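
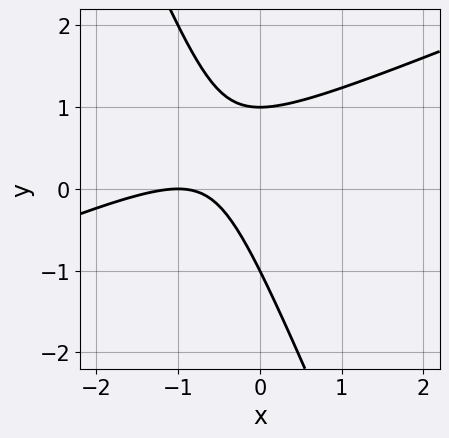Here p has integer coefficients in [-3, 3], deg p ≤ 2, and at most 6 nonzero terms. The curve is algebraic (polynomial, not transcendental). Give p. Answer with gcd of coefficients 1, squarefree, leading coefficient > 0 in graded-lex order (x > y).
x^2 - 2*x*y - y^2 + 2*x + 1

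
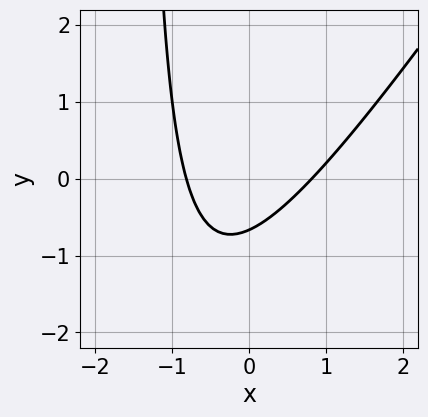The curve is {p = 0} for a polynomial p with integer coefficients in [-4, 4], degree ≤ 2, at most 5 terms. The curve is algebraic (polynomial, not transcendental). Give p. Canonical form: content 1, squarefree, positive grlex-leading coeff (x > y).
3*x^2 - 2*x*y - 3*y - 2

1. deg p = 2. No degree-1 curve has this shape.
2. The integer polynomial consistent with all of this is the stated p.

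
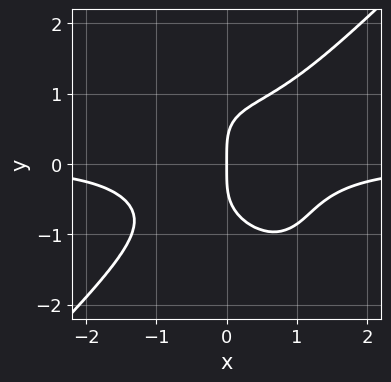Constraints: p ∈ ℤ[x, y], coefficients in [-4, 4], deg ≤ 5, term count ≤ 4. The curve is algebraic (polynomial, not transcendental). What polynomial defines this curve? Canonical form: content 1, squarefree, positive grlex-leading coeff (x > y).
1. The degree is 4 — no degree-3 curve has this shape.
2. Checking where it meets the axes: one y-axis crossing is at y = 0; it meets the x-axis at x = 0 (among the integer gridlines).
3. Solving for integer coefficients yields p as stated.

3*x^3*y - x*y^3 - 2*y^4 + 3*x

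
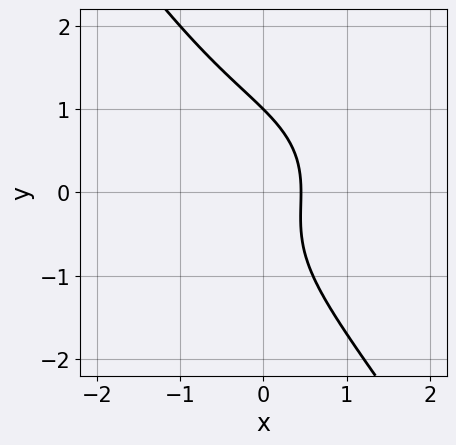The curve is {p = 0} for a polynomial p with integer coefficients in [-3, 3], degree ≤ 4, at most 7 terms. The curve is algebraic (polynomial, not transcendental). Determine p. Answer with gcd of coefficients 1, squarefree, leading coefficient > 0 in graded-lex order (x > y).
1. Degree: no degree-2 curve has this shape, so deg p = 3.
2. From the visible intercepts: one y-axis crossing is at y = 1.
3. Solving for integer coefficients yields p as stated.

x^3 + x*y^2 + y^3 + 2*x - 1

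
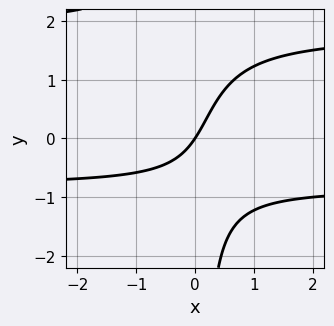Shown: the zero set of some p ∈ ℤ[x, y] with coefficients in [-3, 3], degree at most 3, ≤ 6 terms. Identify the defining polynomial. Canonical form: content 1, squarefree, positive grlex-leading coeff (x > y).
The degree is 3 — the shape is more complex than any degree-2 curve.
Observable constraints: one x-axis crossing is at x = 0; it crosses the y-axis at the gridline y = 0.
Together with the visible shape, these determine p as stated.

2*x*y^2 - 2*x*y - 3*x + 2*y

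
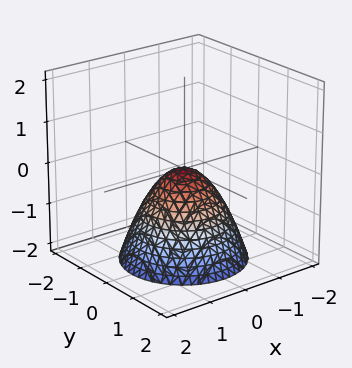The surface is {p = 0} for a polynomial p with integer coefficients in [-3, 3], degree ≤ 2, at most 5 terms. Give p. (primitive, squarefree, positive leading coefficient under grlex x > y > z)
(a) deg p = 2. A single bowl opening along one axis; a quadric.
(b) By symmetry, the surface is invariant under rotation about z: p = q(x² + y², z).
(c) Against the integer gridlines: one y-axis crossing is at y = 0; one z-axis crossing is at z = 0; a circular section at z = -1 has radius exactly 1; it crosses the x-axis at the gridline x = 0.
(d) Fitting integer coefficients to these (and the overall shape) gives p.

x^2 + y^2 + z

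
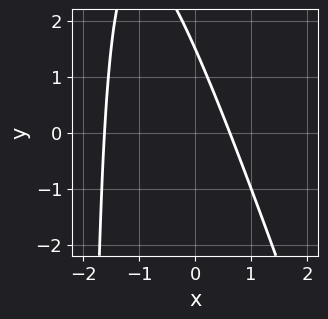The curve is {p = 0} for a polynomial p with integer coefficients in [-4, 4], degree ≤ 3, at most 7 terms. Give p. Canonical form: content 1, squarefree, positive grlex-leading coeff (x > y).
3*x^2 + x*y + 3*x + 2*y - 3

deg p = 2. No degree-1 curve has this shape.
The integer polynomial consistent with all of this is the stated p.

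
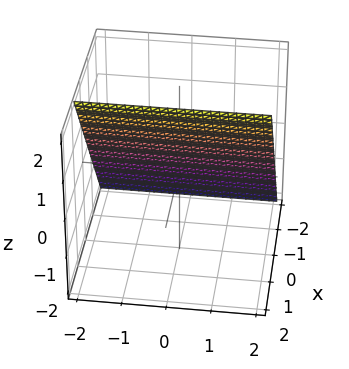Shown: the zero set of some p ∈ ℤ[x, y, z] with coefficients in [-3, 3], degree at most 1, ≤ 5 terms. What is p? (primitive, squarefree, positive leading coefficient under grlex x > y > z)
3*x - 2*z + 2

(a) The degree is 1 — the surface is flat (a plane).
(b) Checking where it meets the axes: it crosses the z-axis at the gridline z = 1; the surface avoids every integer y-axis point in the box.
(c) The integer polynomial consistent with all of this is the stated p.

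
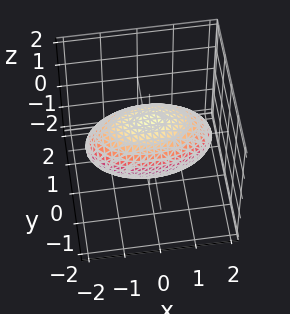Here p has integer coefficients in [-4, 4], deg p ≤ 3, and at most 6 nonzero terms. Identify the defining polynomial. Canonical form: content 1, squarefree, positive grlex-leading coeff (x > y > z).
Degree: bounded and convex; a quadric, so deg p = 2.
Symmetries: it's symmetric under y → −y, forcing even powers of y; it's symmetric under z → −z, forcing even powers of z; the x ↦ −x reflection is a symmetry, so x appears only in even powers.
From the visible intercepts: among the integer gridlines, it crosses the y-axis at y ∈ {-1, 1}; the z-axis gridline crossings are at z ∈ {-1, 1}.
Solving for integer coefficients yields p as stated.

x^2 + 3*y^2 + 3*z^2 - 3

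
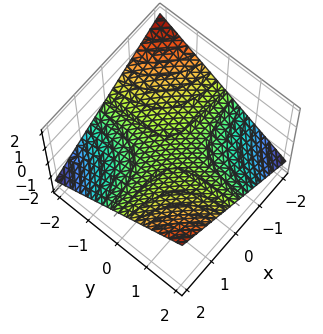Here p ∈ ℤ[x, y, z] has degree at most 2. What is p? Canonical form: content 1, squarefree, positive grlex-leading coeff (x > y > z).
(a) The degree is 2 — a hyperbolic paraboloid; a quadric.
(b) Checking where it meets the axes: it crosses the z-axis at the gridline z = 0; the visible x-axis segment lies entirely on the surface; every point of the y-axis in the box is on the surface.
(c) Putting this together gives p.

x*y - 3*z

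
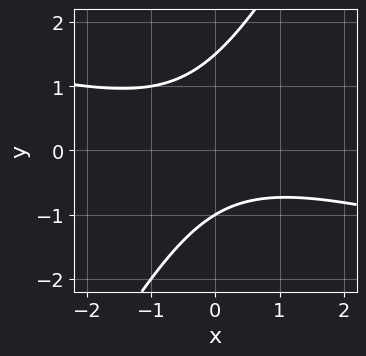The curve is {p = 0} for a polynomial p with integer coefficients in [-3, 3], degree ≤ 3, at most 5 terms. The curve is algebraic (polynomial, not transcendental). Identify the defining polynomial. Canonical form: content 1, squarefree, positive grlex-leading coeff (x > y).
Degree: no degree-1 curve has this shape, so deg p = 2.
Against the integer gridlines: it meets the y-axis at y = -1 (among the integer gridlines); it misses every integer gridline on the x-axis.
Assembling these constraints gives the stated polynomial.

x^2 + 3*x*y - 2*y^2 + y + 3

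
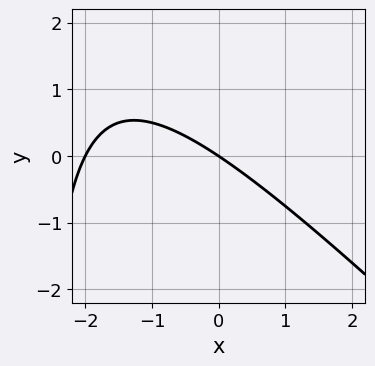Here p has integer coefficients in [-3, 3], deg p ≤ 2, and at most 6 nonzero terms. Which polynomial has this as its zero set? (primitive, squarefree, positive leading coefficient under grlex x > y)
(a) The degree is 2 — no degree-1 curve has this shape.
(b) Checking where it meets the axes: it meets the y-axis at y = 0 (among the integer gridlines); the x-axis gridline crossings are at x ∈ {-2, 0}.
(c) Matching integer coefficients to the picture gives p.

x^2 + x*y + 2*x + 3*y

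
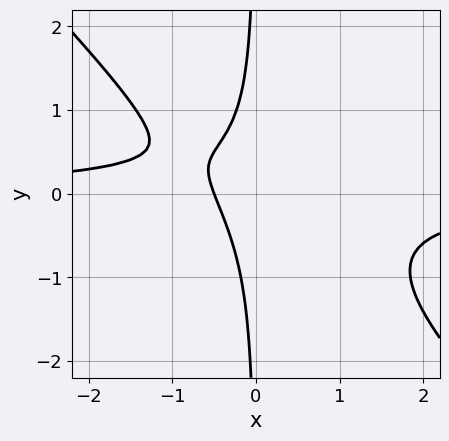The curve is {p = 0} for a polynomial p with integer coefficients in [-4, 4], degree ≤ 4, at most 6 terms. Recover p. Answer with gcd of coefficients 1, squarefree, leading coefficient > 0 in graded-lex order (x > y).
Degree: a generic line meets the curve in up to 3 points, so deg p = 3.
Against the integer gridlines: the curve avoids every integer y-axis point in the box.
The integer polynomial consistent with all of this is the stated p.

3*x^2*y + 3*x*y^2 + 2*x + 1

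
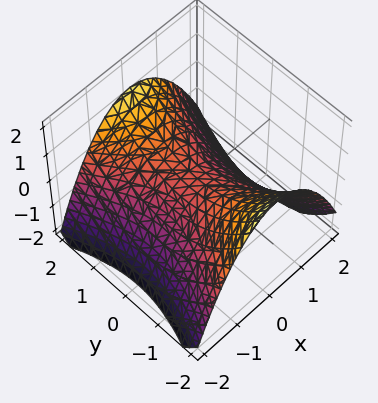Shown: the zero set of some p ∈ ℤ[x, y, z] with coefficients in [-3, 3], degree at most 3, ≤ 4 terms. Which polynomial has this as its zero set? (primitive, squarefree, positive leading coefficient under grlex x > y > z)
(a) The degree is 2 — a hyperbolic paraboloid; a quadric.
(b) Symmetries: the y ↦ −y reflection is a symmetry, so y appears only in even powers; mirror symmetry x ↦ −x ⇒ only even powers of x.
(c) Reading off the gridlines: it meets the y-axis at y = 0 (among the integer gridlines); it meets the z-axis at z = 0 (among the integer gridlines); it crosses the x-axis at the gridline x = 0.
(d) The integer polynomial consistent with all of this is the stated p.

2*x^2 - y^2 + 3*z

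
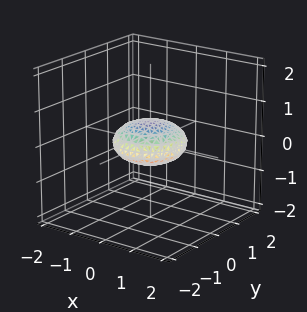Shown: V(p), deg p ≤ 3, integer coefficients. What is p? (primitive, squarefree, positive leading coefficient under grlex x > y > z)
x^2 + y^2 + 3*z^2 - 1

Degree: a closed, bounded, convex surface; a quadric, so deg p = 2.
By symmetry, the z-axis is an axis of rotation, so x and y enter only as x² + y²; the z ↦ −z reflection is a symmetry, so z appears only in even powers.
Checking where it meets the axes: among the integer gridlines, it crosses the y-axis at y ∈ {-1, 1}; a circular section at z = 0 has radius exactly 1; the x-axis gridline crossings are at x ∈ {-1, 1}.
Matching integer coefficients to the picture gives p.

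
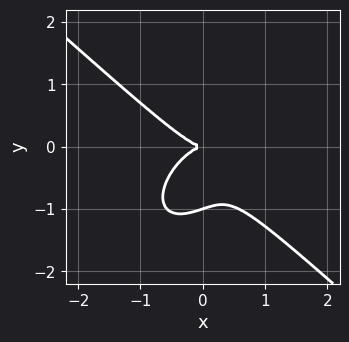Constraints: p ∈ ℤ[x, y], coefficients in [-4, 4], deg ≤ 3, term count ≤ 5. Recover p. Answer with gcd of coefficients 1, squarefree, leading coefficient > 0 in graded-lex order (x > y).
3*x^3 - x*y^2 + 3*y^3 + 3*y^2

(a) The degree is 3 — a generic line meets the curve in up to 3 points.
(b) From the axis intercepts and sections: the y-axis gridline crossings are at y ∈ {-1, 0}; one x-axis crossing is at x = 0.
(c) These observations pin down the coefficients.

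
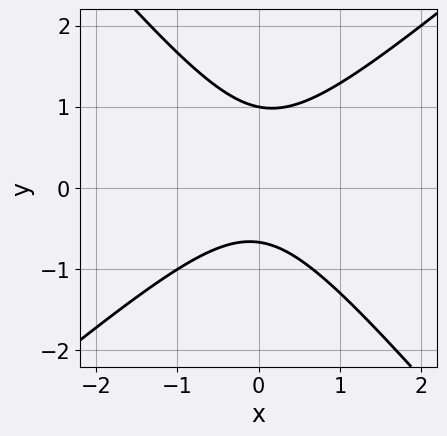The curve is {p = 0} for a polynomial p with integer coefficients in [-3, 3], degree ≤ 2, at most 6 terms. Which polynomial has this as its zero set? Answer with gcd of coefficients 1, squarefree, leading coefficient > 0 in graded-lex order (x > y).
1. deg p = 2. A generic line meets the curve in up to 2 points.
2. Observable constraints: the curve avoids every integer x-axis point in the box; it crosses the y-axis at the gridline y = 1.
3. Fitting integer coefficients to these (and the overall shape) gives p.

3*x^2 - x*y - 3*y^2 + y + 2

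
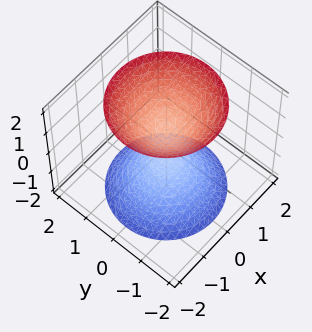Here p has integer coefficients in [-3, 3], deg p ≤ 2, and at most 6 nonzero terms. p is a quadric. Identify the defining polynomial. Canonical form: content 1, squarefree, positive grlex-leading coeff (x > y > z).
3*x^2 + 3*y^2 - 2*z^2 + 1

First, I count 2 distinct pieces. They look like related sheets of one shape, so recover p as a whole.
Next, deg p = 2. Two sheets facing apart; a quadric.
Next, symmetries: mirror symmetry z ↦ −z ⇒ only even powers of z; every cross-section ⟂ z is a circle, so x, y appear only via x² + y².
Then, reading off the gridlines: no y-intercept at any integer in the box; it misses every integer gridline on the x-axis.
Finally, the integer polynomial consistent with all of this is the stated p.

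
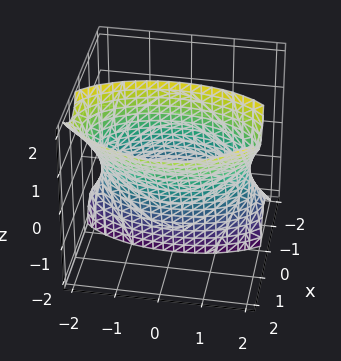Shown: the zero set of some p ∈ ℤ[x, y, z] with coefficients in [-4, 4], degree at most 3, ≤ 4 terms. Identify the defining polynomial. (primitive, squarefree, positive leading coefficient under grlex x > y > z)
3*x^2 - 3*x*z + y^2 - 3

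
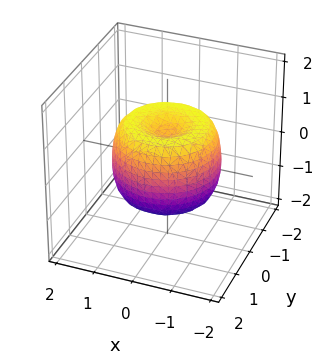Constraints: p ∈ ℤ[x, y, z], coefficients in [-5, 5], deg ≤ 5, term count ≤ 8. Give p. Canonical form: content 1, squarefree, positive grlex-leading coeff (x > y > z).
2*x^4 + 4*x^2*y^2 + 2*y^4 - 3*x^2 - 3*y^2 + 2*z^2 - 1

First, deg p = 4.
Next, symmetries: rotational symmetry about the z-axis ⇒ p depends on x, y only through x² + y².
Next, reading off the gridlines: a circular section at z = -1 has radius between 0 and 1.
Finally, solving for integer coefficients yields p as stated.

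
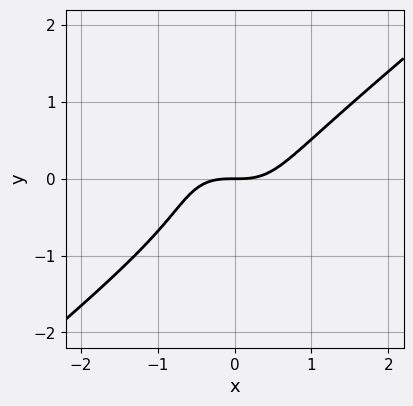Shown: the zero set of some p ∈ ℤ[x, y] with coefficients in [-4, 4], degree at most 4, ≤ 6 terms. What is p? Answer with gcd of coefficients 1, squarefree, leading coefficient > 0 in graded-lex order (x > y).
3*x^3 - 2*x*y^2 - 3*y^3 - 2*y^2 - 3*y

1. The degree is 3 — a generic line meets the curve in up to 3 points.
2. Observable constraints: it meets the x-axis at x = 0 (among the integer gridlines); it meets the y-axis at y = 0 (among the integer gridlines).
3. Together with the visible shape, these determine p as stated.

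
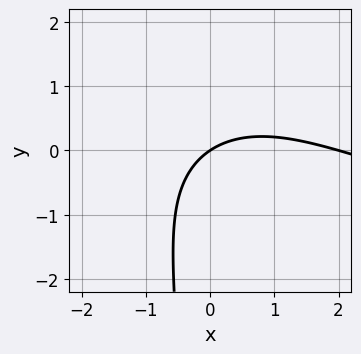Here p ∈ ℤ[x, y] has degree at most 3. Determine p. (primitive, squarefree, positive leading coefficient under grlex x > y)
x*y^2 - x^2 - 2*x*y + 2*x - 3*y

The degree is 3 — no degree-2 curve has this shape.
Against the integer gridlines: it meets the y-axis at y = 0 (among the integer gridlines); among the integer gridlines, it crosses the x-axis at x ∈ {0, 2}.
Assembling these constraints gives the stated polynomial.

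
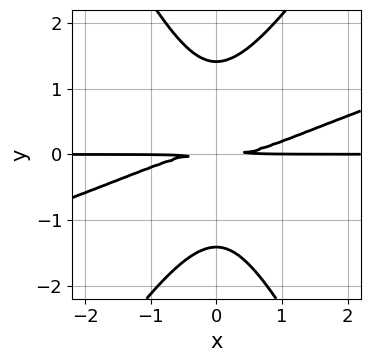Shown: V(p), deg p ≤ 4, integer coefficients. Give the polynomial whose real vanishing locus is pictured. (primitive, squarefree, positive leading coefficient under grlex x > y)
x^3*y - 3*x^2*y^2 + y^4 - 2*y^2

1. Degree: a generic line meets the curve in up to 4 points, so deg p = 4.
2. Observable constraints: every point of the x-axis in the box is on the curve.
3. These observations pin down the coefficients.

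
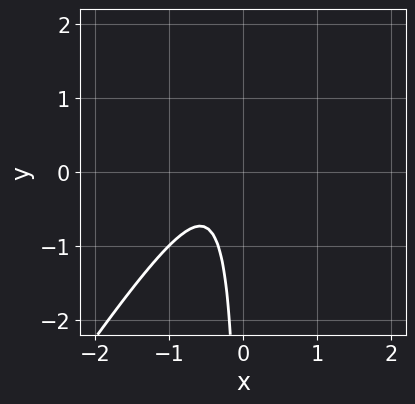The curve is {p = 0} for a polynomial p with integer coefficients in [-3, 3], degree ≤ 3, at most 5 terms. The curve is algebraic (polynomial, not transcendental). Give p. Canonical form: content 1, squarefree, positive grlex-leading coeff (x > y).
3*x^2 - 2*x*y + 2*x + 1

1. deg p = 2.
2. From the visible intercepts: the curve avoids every integer y-axis point in the box; the curve avoids every integer x-axis point in the box.
3. Putting this together gives p.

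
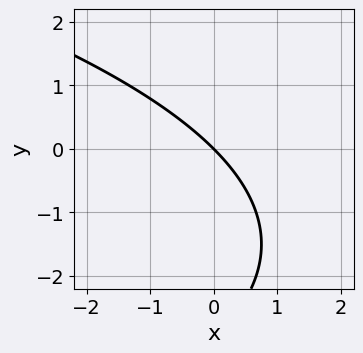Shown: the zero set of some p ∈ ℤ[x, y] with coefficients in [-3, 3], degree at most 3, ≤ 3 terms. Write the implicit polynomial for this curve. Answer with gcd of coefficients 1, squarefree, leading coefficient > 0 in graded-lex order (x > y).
The degree is 2 — the shape is more complex than any degree-1 curve.
Checking where it meets the axes: one x-axis crossing is at x = 0; one y-axis crossing is at y = 0.
Assembling these constraints gives the stated polynomial.

y^2 + 3*x + 3*y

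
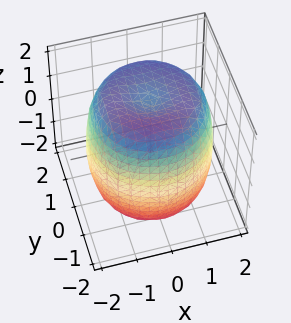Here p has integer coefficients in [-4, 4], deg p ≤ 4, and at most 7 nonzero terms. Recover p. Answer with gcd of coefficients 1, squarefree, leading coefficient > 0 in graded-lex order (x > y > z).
The degree is 4 — a generic line meets the surface in up to 4 points.
By symmetry, the z-axis is an axis of rotation, so x and y enter only as x² + y².
Observable constraints: a circular section at z = 1 has radius between 1 and 2.
Assembling these constraints gives the stated polynomial.

x^4 + 2*x^2*y^2 + y^4 - 2*x^2 - 2*y^2 + z^2 - 3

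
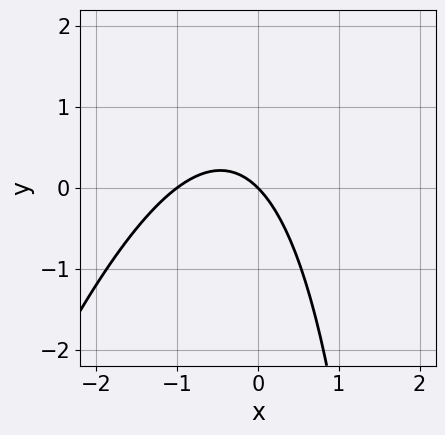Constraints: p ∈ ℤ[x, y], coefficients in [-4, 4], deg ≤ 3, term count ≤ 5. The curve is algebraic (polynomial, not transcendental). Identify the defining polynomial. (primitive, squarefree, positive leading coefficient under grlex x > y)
3*x^2 - x*y + 3*x + 3*y

First, the degree is 2 — the shape is more complex than any degree-1 curve.
Then, from the visible intercepts: it meets the y-axis at y = 0 (among the integer gridlines); the x-axis gridline crossings are at x ∈ {-1, 0}.
Finally, matching integer coefficients to the picture gives p.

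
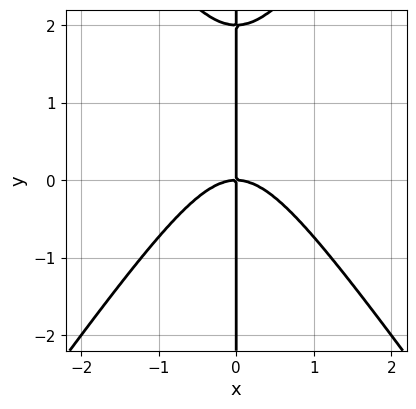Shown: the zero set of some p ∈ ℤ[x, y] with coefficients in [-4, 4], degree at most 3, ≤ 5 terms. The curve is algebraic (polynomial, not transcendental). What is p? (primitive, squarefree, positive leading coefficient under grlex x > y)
First, degree: the shape is more complex than any degree-2 curve, so deg p = 3.
Next, checking where it meets the axes: every point of the y-axis in the box is on the curve; it crosses the x-axis at the gridline x = 0.
Finally, together with the visible shape, these determine p as stated.

2*x^3 - x*y^2 + 2*x*y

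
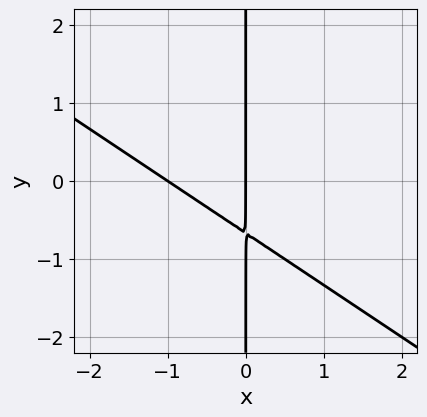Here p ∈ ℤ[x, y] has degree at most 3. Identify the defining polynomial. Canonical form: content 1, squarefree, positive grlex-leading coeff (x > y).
The degree is 2 — no degree-1 curve has this shape.
From the visible intercepts: among the integer gridlines, it crosses the x-axis at x ∈ {-1, 0}; the visible y-axis segment lies entirely on the curve.
Matching integer coefficients to the picture gives p.

2*x^2 + 3*x*y + 2*x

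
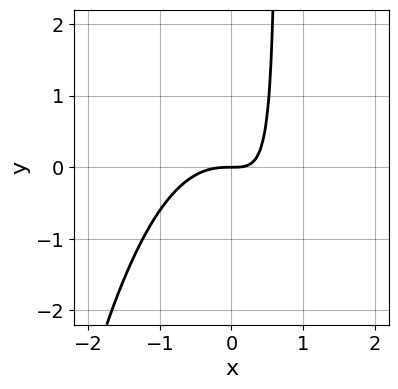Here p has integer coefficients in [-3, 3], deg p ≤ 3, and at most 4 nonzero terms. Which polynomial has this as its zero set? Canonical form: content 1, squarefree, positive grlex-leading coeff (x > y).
The degree is 3 — a generic line meets the curve in up to 3 points.
Against the integer gridlines: it meets the x-axis at x = 0 (among the integer gridlines); one y-axis crossing is at y = 0.
Fitting integer coefficients to these (and the overall shape) gives p.

3*x^3 + 3*x*y - 2*y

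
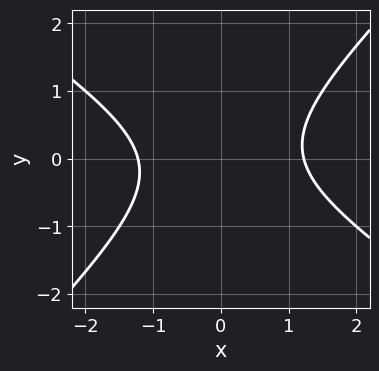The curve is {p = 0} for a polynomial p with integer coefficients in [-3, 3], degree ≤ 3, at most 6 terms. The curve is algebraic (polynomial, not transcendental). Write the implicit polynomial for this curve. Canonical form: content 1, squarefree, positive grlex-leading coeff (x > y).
The degree is 2 — the shape is more complex than any degree-1 curve.
From the visible intercepts: the curve avoids every integer y-axis point in the box.
The integer polynomial consistent with all of this is the stated p.

2*x^2 + x*y - 3*y^2 - 3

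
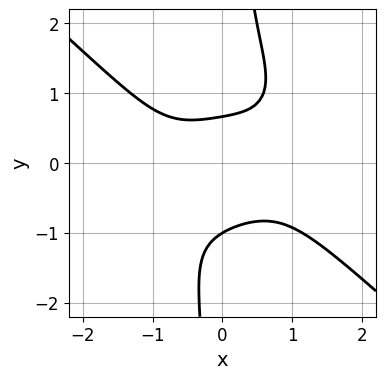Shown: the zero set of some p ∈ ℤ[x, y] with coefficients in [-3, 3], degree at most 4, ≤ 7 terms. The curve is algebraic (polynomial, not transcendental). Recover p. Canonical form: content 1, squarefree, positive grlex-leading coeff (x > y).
2*x^4 + 3*x*y^3 - 3*y^2 - y + 2

The degree is 4 — the shape is more complex than any degree-3 curve.
From the axis intercepts and sections: one y-axis crossing is at y = -1; no x-intercept at any integer in the box.
These observations pin down the coefficients.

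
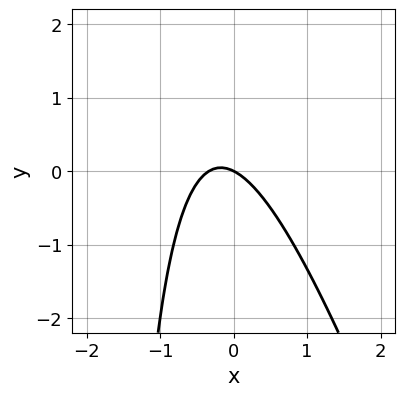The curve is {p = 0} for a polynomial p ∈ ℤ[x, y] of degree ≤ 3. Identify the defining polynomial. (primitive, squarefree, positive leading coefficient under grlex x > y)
3*x^2 + x*y + x + 2*y

The degree is 2 — the shape is more complex than any degree-1 curve.
Observable constraints: it meets the x-axis at x = 0 (among the integer gridlines); it crosses the y-axis at the gridline y = 0.
Solving for integer coefficients yields p as stated.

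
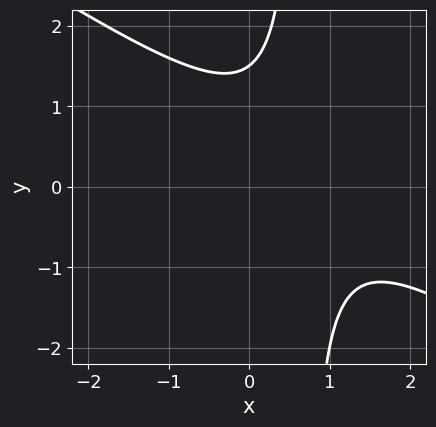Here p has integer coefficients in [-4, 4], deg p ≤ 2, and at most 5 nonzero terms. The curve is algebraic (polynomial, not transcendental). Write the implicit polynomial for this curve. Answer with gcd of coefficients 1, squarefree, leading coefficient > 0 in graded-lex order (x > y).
(a) deg p = 2.
(b) From the axis intercepts and sections: no x-intercept at any integer in the box.
(c) Assembling these constraints gives the stated polynomial.

2*x^2 + 3*x*y - 3*x - 2*y + 3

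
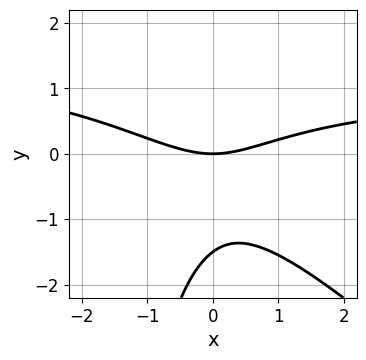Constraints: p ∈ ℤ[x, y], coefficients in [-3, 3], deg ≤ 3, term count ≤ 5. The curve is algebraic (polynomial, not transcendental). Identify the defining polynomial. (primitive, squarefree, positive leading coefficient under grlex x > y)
x^2*y + x*y^2 - x^2 + 2*y^2 + 3*y

First, deg p = 3. A generic line meets the curve in up to 3 points.
Next, reading off the gridlines: one y-axis crossing is at y = 0; it crosses the x-axis at the gridline x = 0.
Finally, these observations pin down the coefficients.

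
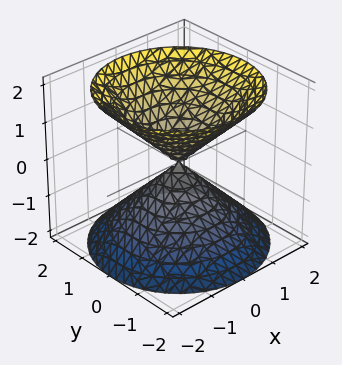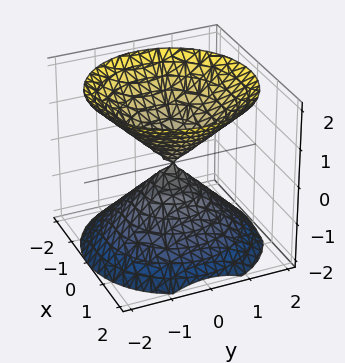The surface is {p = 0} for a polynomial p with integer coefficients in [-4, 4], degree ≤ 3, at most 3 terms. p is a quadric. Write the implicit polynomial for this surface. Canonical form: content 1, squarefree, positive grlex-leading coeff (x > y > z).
x^2 + y^2 - z^2

1. There are 2 components. Treating them together as one polynomial.
2. Degree: a double cone through the origin; a quadric, so deg p = 2.
3. Symmetries: mirror symmetry z ↦ −z ⇒ only even powers of z; rotational symmetry about the z-axis ⇒ p depends on x, y only through x² + y².
4. Against the integer gridlines: one z-axis crossing is at z = 0; one x-axis crossing is at x = 0; a circular section at z = 1 has radius exactly 1; one y-axis crossing is at y = 0.
5. Fitting integer coefficients to these (and the overall shape) gives p.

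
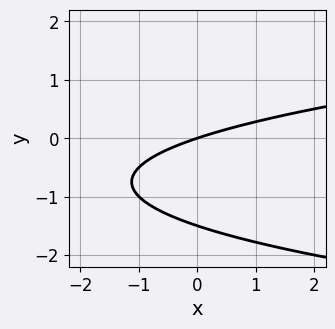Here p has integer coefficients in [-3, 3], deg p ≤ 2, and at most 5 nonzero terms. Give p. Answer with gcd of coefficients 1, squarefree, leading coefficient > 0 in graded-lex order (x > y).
2*y^2 - x + 3*y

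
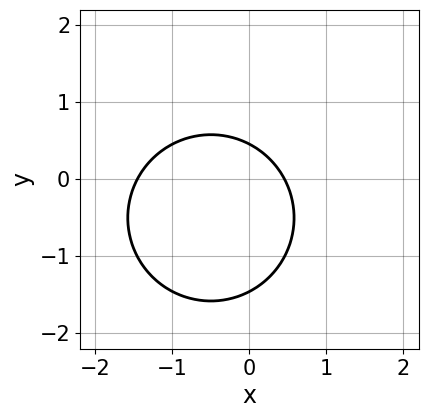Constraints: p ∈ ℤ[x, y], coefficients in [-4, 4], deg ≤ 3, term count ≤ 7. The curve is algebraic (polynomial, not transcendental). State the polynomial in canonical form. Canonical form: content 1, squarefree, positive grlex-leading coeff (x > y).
First, degree: the shape is more complex than any degree-1 curve, so deg p = 2.
Finally, matching integer coefficients to the picture gives p.

3*x^2 + 3*y^2 + 3*x + 3*y - 2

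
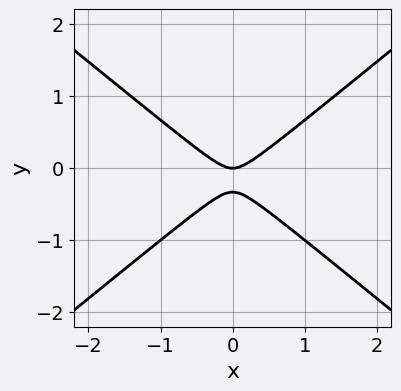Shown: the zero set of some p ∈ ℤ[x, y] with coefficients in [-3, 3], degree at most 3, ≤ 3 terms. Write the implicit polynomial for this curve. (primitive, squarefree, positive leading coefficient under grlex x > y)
2*x^2 - 3*y^2 - y

First, deg p = 2. The shape is more complex than any degree-1 curve.
Then, symmetries: the x ↦ −x reflection is a symmetry, so x appears only in even powers.
Then, against the integer gridlines: one x-axis crossing is at x = 0; it meets the y-axis at y = 0 (among the integer gridlines).
Finally, assembling these constraints gives the stated polynomial.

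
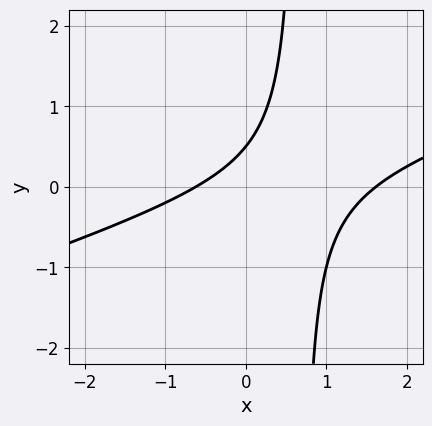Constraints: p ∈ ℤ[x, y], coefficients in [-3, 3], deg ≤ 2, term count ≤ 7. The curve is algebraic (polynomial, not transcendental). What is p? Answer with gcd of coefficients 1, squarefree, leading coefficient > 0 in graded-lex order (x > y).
x^2 - 3*x*y - x + 2*y - 1

1. deg p = 2. A generic line meets the curve in up to 2 points.
2. Solving for integer coefficients yields p as stated.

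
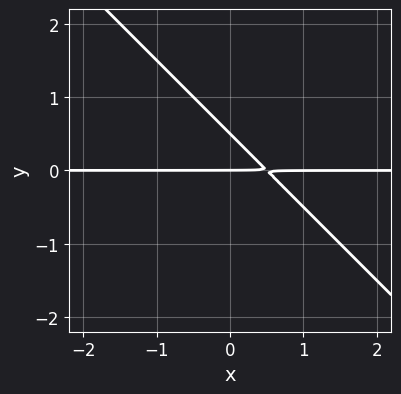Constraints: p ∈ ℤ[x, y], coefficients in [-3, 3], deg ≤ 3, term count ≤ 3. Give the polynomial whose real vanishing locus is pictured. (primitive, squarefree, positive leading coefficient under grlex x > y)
2*x*y + 2*y^2 - y

(a) The degree is 2 — no degree-1 curve has this shape.
(b) Against the integer gridlines: it meets the y-axis at y = 0 (among the integer gridlines); the visible x-axis segment lies entirely on the curve.
(c) Fitting integer coefficients to these (and the overall shape) gives p.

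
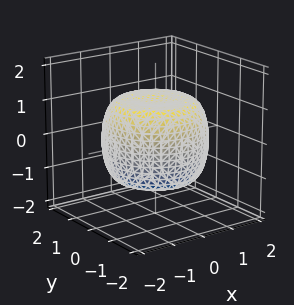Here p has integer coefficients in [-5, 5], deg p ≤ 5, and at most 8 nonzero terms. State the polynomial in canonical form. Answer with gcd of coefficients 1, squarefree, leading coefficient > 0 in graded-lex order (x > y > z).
2*x^4 + 4*x^2*y^2 + 2*y^4 - 3*x^2 - 3*y^2 + 3*z^2 - 3

Degree: the shape is more complex than any degree-3 surface, so deg p = 4.
Symmetry: every cross-section ⟂ z is a circle, so x, y appear only via x² + y².
From the visible intercepts: the z-axis gridline crossings are at z ∈ {-1, 1}; a circular section at z = -1 has radius between 1 and 2.
Putting this together gives p.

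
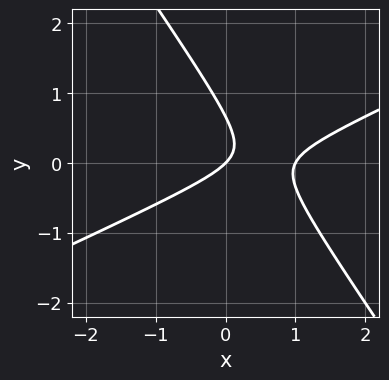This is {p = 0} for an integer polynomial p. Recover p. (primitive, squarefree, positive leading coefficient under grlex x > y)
2*x^2 - 3*x*y - 3*y^2 - 2*x + 2*y

Degree: the shape is more complex than any degree-1 curve, so deg p = 2.
From the axis intercepts and sections: it crosses the y-axis at the gridline y = 0; the x-axis gridline crossings are at x ∈ {0, 1}.
The integer polynomial consistent with all of this is the stated p.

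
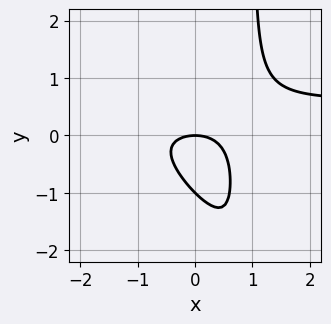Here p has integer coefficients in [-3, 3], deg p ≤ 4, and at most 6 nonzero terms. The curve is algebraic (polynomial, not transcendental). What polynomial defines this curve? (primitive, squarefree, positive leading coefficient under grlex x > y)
3*x^2*y + 3*x*y^2 - 2*x^2 - 3*y^2 - 3*y

First, degree: a generic line meets the curve in up to 3 points, so deg p = 3.
Next, observable constraints: among the integer gridlines, it crosses the y-axis at y ∈ {-1, 0}; one x-axis crossing is at x = 0.
Finally, together with the visible shape, these determine p as stated.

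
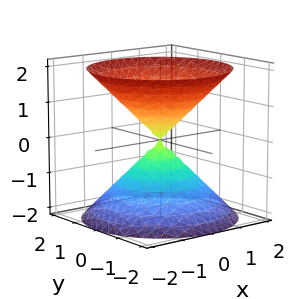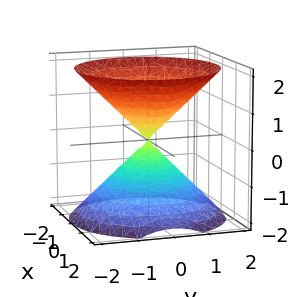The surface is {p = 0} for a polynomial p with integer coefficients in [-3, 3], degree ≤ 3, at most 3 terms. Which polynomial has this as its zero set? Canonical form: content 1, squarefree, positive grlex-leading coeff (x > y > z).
x^2 + y^2 - z^2

(a) The picture has 2 separate pieces. They look like related sheets of one shape, so recover p as a whole.
(b) deg p = 2. Two nappes meeting at a single point; a quadric.
(c) Symmetry: every cross-section ⟂ z is a circle, so x, y appear only via x² + y²; it's symmetric under z → −z, forcing even powers of z.
(d) From the visible intercepts: a circular section at z = 1 has radius exactly 1; it crosses the z-axis at the gridline z = 0.
(e) Solving for integer coefficients yields p as stated.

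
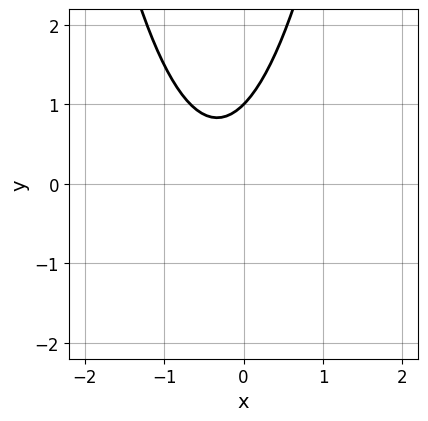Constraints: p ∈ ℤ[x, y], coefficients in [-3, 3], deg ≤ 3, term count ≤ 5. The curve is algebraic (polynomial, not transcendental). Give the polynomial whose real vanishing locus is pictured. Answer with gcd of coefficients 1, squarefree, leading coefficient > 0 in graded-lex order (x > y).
3*x^2 + 2*x - 2*y + 2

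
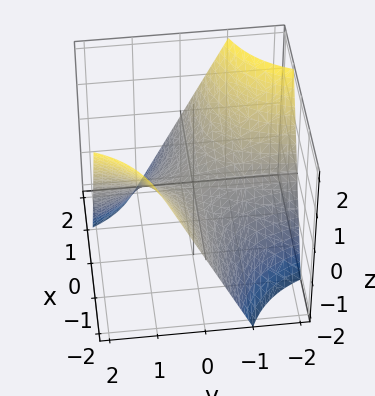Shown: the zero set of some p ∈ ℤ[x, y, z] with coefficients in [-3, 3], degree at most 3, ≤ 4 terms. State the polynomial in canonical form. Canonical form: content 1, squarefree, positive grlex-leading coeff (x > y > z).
x*y + z

deg p = 2. A hyperbolic paraboloid; a quadric.
Observable constraints: one z-axis crossing is at z = 0; every point of the x-axis in the box is on the surface; every point of the y-axis in the box is on the surface.
Matching integer coefficients to the picture gives p.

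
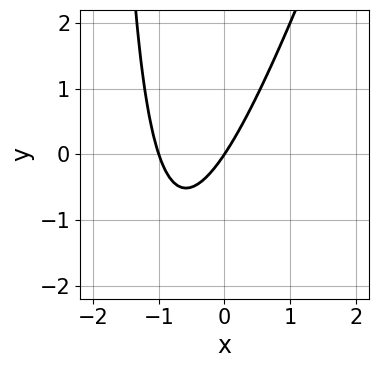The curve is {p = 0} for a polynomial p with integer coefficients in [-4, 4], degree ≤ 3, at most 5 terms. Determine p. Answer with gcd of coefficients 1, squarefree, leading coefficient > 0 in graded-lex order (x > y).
First, deg p = 2.
Then, observable constraints: one y-axis crossing is at y = 0; the x-axis gridline crossings are at x ∈ {-1, 0}.
Finally, putting this together gives p.

3*x^2 - x*y + 3*x - 2*y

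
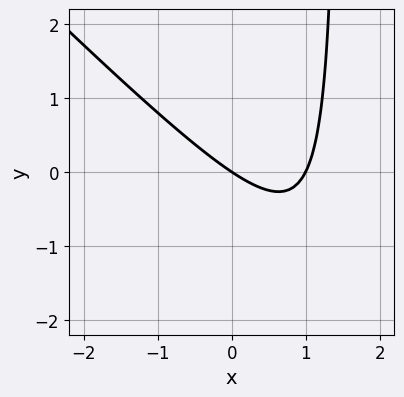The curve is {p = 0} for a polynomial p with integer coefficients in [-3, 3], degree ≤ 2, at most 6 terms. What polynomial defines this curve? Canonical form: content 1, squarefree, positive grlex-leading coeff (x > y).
The degree is 2 — no degree-1 curve has this shape.
From the visible intercepts: among the integer gridlines, it crosses the x-axis at x ∈ {0, 1}; one y-axis crossing is at y = 0.
Fitting integer coefficients to these (and the overall shape) gives p.

2*x^2 + 2*x*y - 2*x - 3*y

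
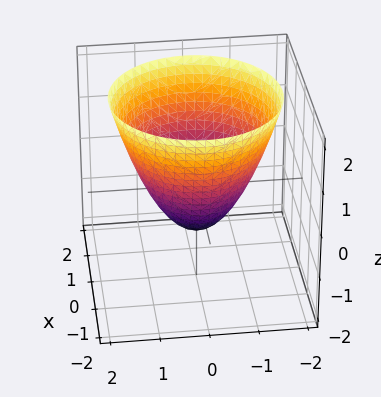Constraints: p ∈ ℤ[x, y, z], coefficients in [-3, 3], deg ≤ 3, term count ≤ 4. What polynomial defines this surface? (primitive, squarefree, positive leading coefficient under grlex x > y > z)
x^2 + y^2 - z - 1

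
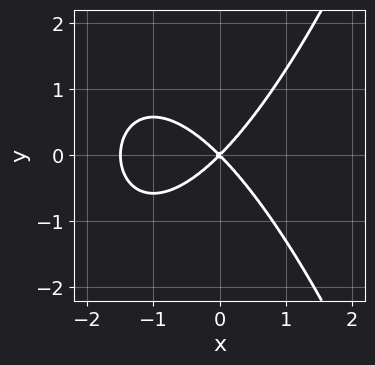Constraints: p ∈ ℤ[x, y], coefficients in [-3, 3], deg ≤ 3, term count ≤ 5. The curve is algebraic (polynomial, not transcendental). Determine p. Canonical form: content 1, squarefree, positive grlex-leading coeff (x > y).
2*x^3 + 3*x^2 - 3*y^2

First, deg p = 3. The shape is more complex than any degree-2 curve.
Next, symmetries: it's symmetric under y → −y, forcing even powers of y.
Next, observable constraints: one x-axis crossing is at x = 0; it meets the y-axis at y = 0 (among the integer gridlines).
Finally, these observations pin down the coefficients.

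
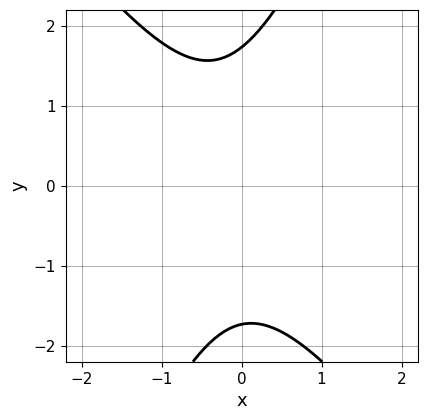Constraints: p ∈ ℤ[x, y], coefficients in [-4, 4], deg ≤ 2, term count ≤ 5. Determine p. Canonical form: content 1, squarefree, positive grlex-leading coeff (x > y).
3*x^2 + x*y - y^2 + x + 3

First, the degree is 2 — the shape is more complex than any degree-1 curve.
Next, against the integer gridlines: no x-intercept at any integer in the box.
Finally, matching integer coefficients to the picture gives p.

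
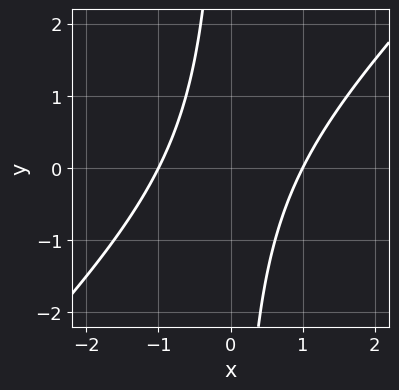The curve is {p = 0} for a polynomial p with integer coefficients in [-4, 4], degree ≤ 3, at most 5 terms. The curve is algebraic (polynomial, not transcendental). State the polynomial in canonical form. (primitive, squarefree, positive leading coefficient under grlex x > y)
x^2 - x*y - 1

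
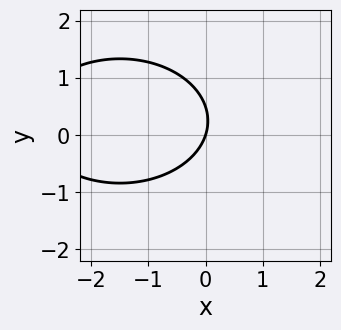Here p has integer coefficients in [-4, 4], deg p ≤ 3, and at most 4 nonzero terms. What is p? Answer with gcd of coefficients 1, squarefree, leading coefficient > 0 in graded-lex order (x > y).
x^2 + 2*y^2 + 3*x - y

deg p = 2. A generic line meets the curve in up to 2 points.
Observable constraints: it meets the x-axis at x = 0 (among the integer gridlines); it crosses the y-axis at the gridline y = 0.
The integer polynomial consistent with all of this is the stated p.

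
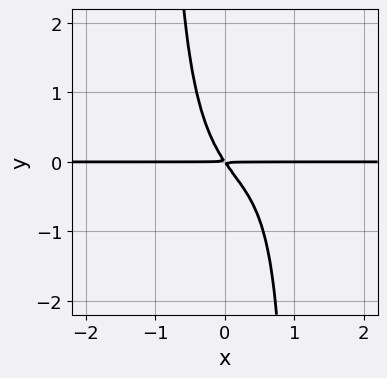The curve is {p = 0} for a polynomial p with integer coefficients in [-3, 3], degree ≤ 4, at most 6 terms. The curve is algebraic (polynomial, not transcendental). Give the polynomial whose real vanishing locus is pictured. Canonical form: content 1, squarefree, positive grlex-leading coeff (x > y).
2*x^3*y - 2*x^2*y^2 - 2*x^2*y + 3*x*y + 2*y^2

1. deg p = 4. No degree-3 curve has this shape.
2. Checking where it meets the axes: every point of the x-axis in the box is on the curve.
3. Assembling these constraints gives the stated polynomial.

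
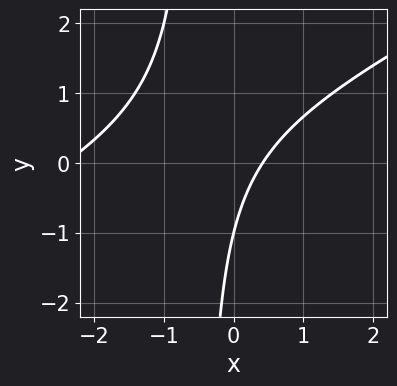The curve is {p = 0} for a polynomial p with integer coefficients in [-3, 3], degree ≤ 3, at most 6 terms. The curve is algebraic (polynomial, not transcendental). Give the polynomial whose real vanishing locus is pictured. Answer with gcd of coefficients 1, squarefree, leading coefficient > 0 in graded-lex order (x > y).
x^2 - 2*x*y + 2*x - y - 1

(a) deg p = 2. No degree-1 curve has this shape.
(b) From the axis intercepts and sections: one y-axis crossing is at y = -1.
(c) The integer polynomial consistent with all of this is the stated p.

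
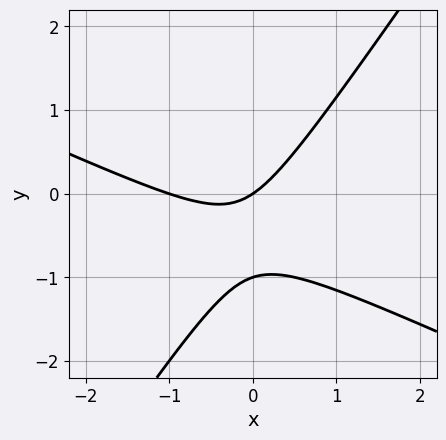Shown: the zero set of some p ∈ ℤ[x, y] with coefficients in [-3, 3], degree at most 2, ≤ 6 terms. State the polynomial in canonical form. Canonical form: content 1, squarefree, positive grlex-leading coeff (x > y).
2*x^2 + 3*x*y - 3*y^2 + 2*x - 3*y

deg p = 2.
Checking where it meets the axes: the y-axis gridline crossings are at y ∈ {-1, 0}; among the integer gridlines, it crosses the x-axis at x ∈ {-1, 0}.
The integer polynomial consistent with all of this is the stated p.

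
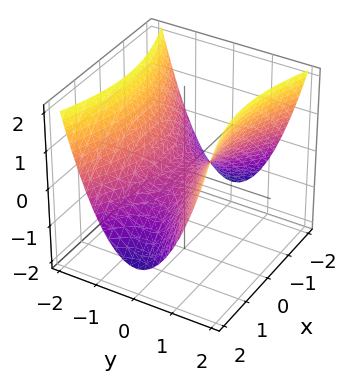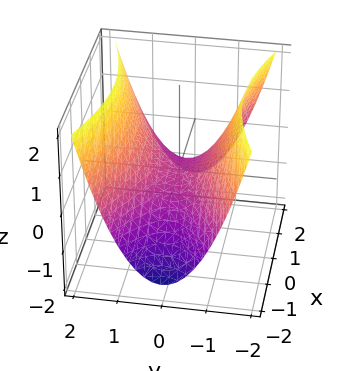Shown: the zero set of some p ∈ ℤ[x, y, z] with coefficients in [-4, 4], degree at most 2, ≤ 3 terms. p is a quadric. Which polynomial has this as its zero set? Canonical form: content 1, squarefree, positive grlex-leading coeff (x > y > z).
x^2 - 3*y^2 + 3*z

1. The degree is 2 — a saddle surface; a quadric.
2. Symmetries: it's symmetric under x → −x, forcing even powers of x; mirror symmetry y ↦ −y ⇒ only even powers of y.
3. Checking where it meets the axes: one z-axis crossing is at z = 0; one x-axis crossing is at x = 0; it crosses the y-axis at the gridline y = 0.
4. The integer polynomial consistent with all of this is the stated p.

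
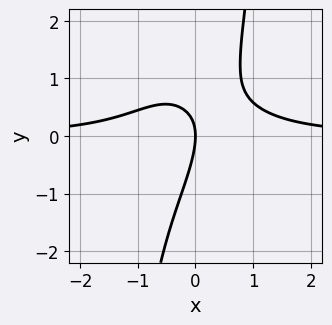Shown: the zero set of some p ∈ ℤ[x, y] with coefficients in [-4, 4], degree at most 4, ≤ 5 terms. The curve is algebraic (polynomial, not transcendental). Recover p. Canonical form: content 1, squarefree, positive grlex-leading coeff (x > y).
1. deg p = 4.
2. From the visible intercepts: it meets the y-axis at y = 0 (among the integer gridlines); it meets the x-axis at x = 0 (among the integer gridlines).
3. Solving for integer coefficients yields p as stated.

2*x^3*y + 2*x*y - y^2 - 2*x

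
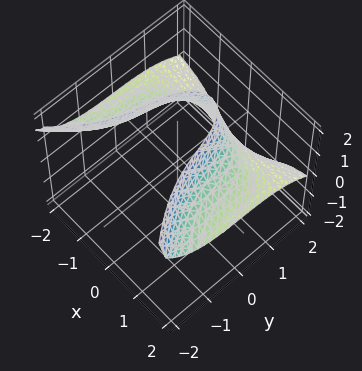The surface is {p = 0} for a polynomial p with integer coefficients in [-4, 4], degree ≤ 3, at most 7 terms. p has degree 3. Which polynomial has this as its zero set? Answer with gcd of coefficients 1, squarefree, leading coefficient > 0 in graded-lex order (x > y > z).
Degree: a generic line meets the surface in up to 3 points, so deg p = 3.
Checking where it meets the axes: the surface avoids every integer z-axis point in the box; the surface avoids every integer x-axis point in the box.
Together with the visible shape, these determine p as stated.

3*x^2*z + y^3 - x^2 + y*z - 3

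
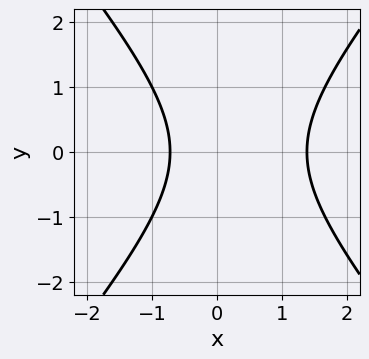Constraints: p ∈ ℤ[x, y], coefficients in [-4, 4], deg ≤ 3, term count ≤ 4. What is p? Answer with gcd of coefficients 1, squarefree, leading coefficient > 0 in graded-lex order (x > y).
3*x^2 - 2*y^2 - 2*x - 3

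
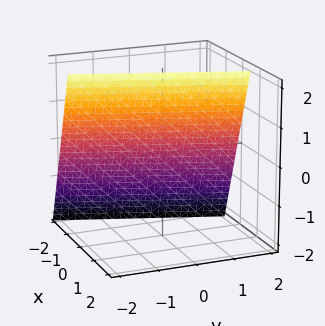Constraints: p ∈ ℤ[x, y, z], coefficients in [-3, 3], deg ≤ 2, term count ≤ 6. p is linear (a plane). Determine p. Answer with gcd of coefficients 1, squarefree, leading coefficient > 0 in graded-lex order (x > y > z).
3*x - y - z + 2

First, the degree is 1 — the surface is flat (a plane).
Then, from the axis intercepts and sections: one z-axis crossing is at z = 2; it crosses the y-axis at the gridline y = 2.
Finally, solving for integer coefficients yields p as stated.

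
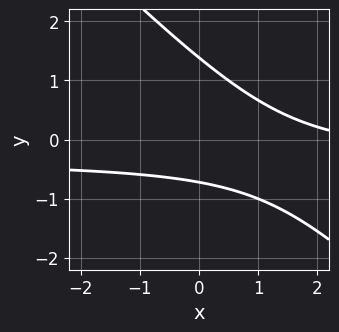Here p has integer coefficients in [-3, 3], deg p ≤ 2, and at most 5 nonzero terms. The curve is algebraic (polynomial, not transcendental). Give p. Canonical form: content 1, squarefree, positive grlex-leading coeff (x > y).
3*x*y + 3*y^2 + x - 2*y - 3

1. The degree is 2 — no degree-1 curve has this shape.
2. Against the integer gridlines: no x-intercept at any integer in the box.
3. Solving for integer coefficients yields p as stated.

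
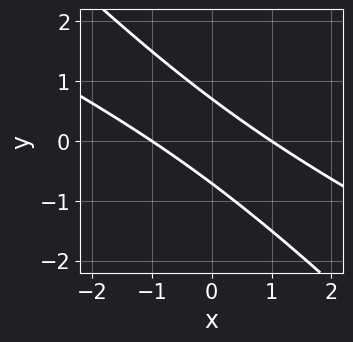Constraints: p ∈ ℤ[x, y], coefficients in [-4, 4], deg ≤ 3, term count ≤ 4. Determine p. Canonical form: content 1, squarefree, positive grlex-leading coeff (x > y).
x^2 + 3*x*y + 2*y^2 - 1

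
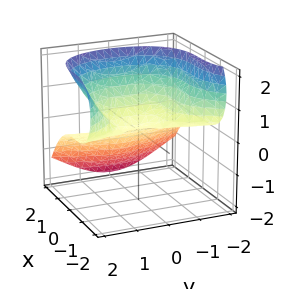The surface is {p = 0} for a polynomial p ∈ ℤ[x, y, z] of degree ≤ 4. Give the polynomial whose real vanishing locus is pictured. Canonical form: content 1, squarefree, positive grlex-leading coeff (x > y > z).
x^3 + y^2*z - 2*z^2

The degree is 3 — no degree-2 surface has this shape.
Reading off the gridlines: one z-axis crossing is at z = 0; it crosses the x-axis at the gridline x = 0.
Solving for integer coefficients yields p as stated.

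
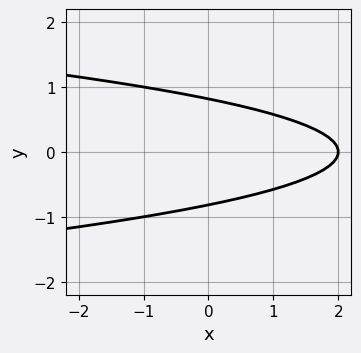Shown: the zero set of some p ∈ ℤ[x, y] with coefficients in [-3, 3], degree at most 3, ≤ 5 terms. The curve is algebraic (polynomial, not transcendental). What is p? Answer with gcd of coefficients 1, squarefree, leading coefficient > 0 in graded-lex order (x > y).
3*y^2 + x - 2

First, degree: no degree-1 curve has this shape, so deg p = 2.
Then, symmetries: mirror symmetry y ↦ −y ⇒ only even powers of y.
Then, reading off the gridlines: it crosses the x-axis at the gridline x = 2.
Finally, together with the visible shape, these determine p as stated.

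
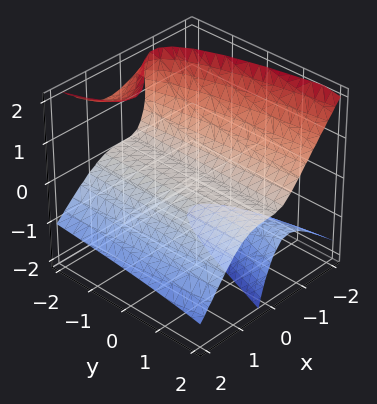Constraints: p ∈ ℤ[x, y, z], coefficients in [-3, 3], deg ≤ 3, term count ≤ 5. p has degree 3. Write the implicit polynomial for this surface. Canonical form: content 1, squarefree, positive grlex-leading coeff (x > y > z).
1. There are 2 components.
2. deg p = 3.
3. Observable constraints: it meets the x-axis at x = 0 (among the integer gridlines); the visible y-axis segment lies entirely on the surface.
4. Fitting integer coefficients to these (and the overall shape) gives p.

2*x^3 - 2*x*z^2 + y*z^2 + 2*x*z + 3*z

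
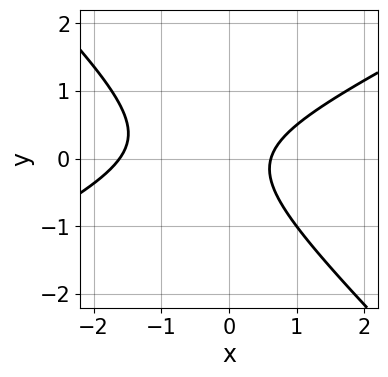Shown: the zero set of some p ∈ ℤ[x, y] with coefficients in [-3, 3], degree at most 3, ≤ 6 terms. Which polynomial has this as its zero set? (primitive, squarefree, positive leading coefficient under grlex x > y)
x^2 - x*y - 2*y^2 + x - 1

(a) Degree: the shape is more complex than any degree-1 curve, so deg p = 2.
(b) From the visible intercepts: it misses every integer gridline on the y-axis.
(c) Together with the visible shape, these determine p as stated.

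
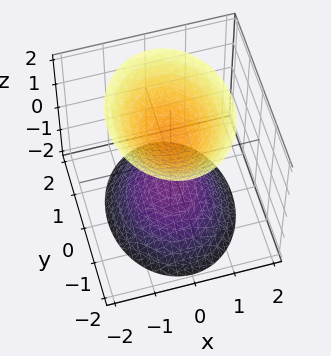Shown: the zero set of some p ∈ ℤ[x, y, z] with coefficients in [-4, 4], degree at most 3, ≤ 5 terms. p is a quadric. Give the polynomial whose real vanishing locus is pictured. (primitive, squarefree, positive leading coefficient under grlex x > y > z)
1. The picture has 2 separate pieces. Treating them together as one polynomial.
2. The degree is 2 — two sheets facing apart; a quadric.
3. Symmetries: the y ↦ −y reflection is a symmetry, so y appears only in even powers; the z ↦ −z reflection is a symmetry, so z appears only in even powers; the x ↦ −x reflection is a symmetry, so x appears only in even powers.
4. Checking where it meets the axes: the z-axis gridline crossings are at z ∈ {-1, 1}; the surface avoids every integer y-axis point in the box.
5. Solving for integer coefficients yields p as stated.

3*x^2 + 2*y^2 - 2*z^2 + 2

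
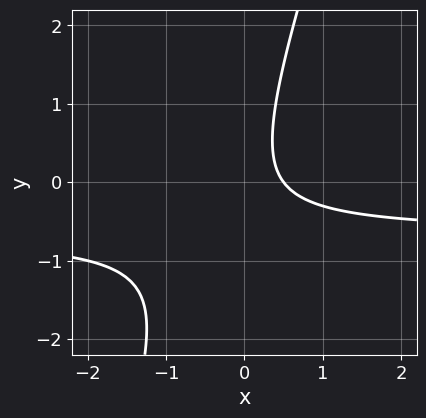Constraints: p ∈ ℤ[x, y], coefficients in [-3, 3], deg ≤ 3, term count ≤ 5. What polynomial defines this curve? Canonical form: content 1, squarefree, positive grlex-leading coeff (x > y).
Degree: the shape is more complex than any degree-1 curve, so deg p = 2.
Checking where it meets the axes: the curve avoids every integer y-axis point in the box.
Assembling these constraints gives the stated polynomial.

3*x*y - y^2 + 2*x - 1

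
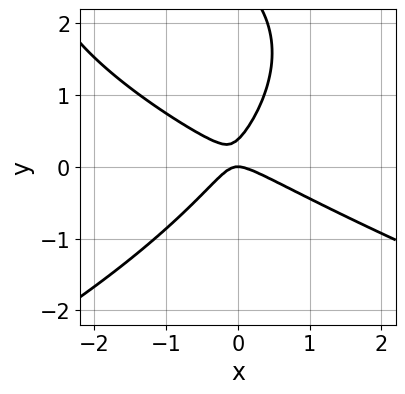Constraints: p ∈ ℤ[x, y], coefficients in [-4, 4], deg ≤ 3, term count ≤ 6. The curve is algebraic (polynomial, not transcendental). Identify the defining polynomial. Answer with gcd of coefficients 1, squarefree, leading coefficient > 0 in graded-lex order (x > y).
y^3 + 2*x^2 + 2*x*y - 3*y^2 + y

Degree: no degree-2 curve has this shape, so deg p = 3.
From the axis intercepts and sections: one y-axis crossing is at y = 0; it meets the x-axis at x = 0 (among the integer gridlines).
The integer polynomial consistent with all of this is the stated p.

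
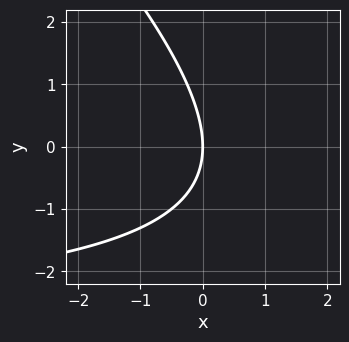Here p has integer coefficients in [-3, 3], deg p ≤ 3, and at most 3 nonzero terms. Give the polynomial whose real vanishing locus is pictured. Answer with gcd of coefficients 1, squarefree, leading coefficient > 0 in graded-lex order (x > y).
First, the degree is 2 — a generic line meets the curve in up to 2 points.
Then, observable constraints: it crosses the x-axis at the gridline x = 0; it crosses the y-axis at the gridline y = 0.
Finally, these observations pin down the coefficients.

x*y + y^2 + 3*x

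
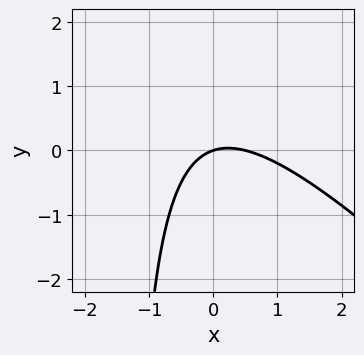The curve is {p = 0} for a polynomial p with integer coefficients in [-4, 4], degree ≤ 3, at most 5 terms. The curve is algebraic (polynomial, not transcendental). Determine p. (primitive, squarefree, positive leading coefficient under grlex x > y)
2*x^2 + 2*x*y - x + 3*y

1. Degree: no degree-1 curve has this shape, so deg p = 2.
2. Against the integer gridlines: one y-axis crossing is at y = 0; it crosses the x-axis at the gridline x = 0.
3. Putting this together gives p.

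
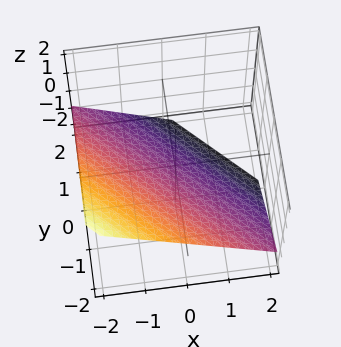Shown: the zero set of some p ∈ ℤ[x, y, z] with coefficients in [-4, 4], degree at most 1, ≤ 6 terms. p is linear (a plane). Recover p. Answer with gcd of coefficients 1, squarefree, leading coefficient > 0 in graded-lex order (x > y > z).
2*x + 2*y + 3*z + 2

1. Degree: the surface is flat (a plane), so deg p = 1.
2. Checking where it meets the axes: it meets the x-axis at x = -1 (among the integer gridlines); it meets the y-axis at y = -1 (among the integer gridlines).
3. Putting this together gives p.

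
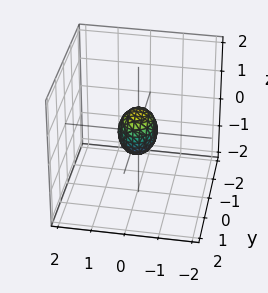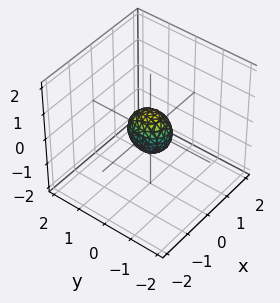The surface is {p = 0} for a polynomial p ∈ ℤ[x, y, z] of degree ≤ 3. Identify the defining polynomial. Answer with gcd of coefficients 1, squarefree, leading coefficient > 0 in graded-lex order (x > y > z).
The degree is 2 — bounded and convex; a quadric.
Symmetries: the x ↦ −x reflection is a symmetry, so x appears only in even powers; mirror symmetry z ↦ −z ⇒ only even powers of z; mirror symmetry y ↦ −y ⇒ only even powers of y.
Fitting integer coefficients to these (and the overall shape) gives p.

3*x^2 + 2*y^2 + 2*z^2 - 1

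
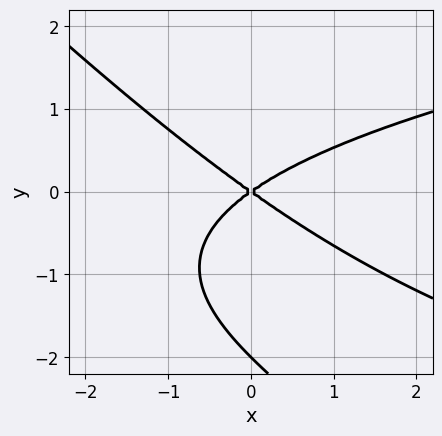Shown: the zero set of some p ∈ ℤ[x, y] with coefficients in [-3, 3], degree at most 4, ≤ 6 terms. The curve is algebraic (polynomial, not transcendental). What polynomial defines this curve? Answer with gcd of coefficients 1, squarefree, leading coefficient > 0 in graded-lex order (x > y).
First, the degree is 3 — no degree-2 curve has this shape.
Next, against the integer gridlines: it crosses the x-axis at the gridline x = 0; among the integer gridlines, it crosses the y-axis at y ∈ {-2, 0}.
Finally, the integer polynomial consistent with all of this is the stated p.

x*y^2 + y^3 - x^2 + 2*y^2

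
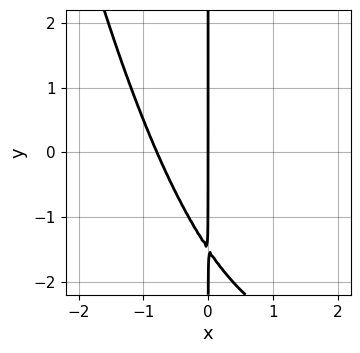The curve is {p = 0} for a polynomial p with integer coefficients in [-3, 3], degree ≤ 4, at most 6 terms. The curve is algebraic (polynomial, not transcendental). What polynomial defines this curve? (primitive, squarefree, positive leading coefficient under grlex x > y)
(a) deg p = 3. No degree-2 curve has this shape.
(b) Against the integer gridlines: one x-axis crossing is at x = 0; the visible y-axis segment lies entirely on the curve.
(c) Assembling these constraints gives the stated polynomial.

x^3 - 3*x^2 - 2*x*y - 3*x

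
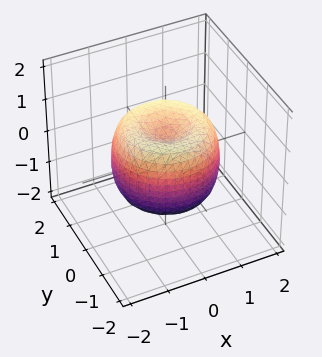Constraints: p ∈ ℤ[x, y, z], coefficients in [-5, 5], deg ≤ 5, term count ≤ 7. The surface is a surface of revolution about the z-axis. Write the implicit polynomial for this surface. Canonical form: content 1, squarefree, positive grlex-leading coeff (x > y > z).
(a) deg p = 4. A generic line meets the surface in up to 4 points.
(b) Symmetries: the z-axis is an axis of rotation, so x and y enter only as x² + y².
(c) Reading off the gridlines: a circular section at z = 0 has radius between 1 and 2.
(d) Matching integer coefficients to the picture gives p.

2*x^4 + 4*x^2*y^2 + 2*y^4 - 3*x^2 - 3*y^2 + 2*z^2 - 1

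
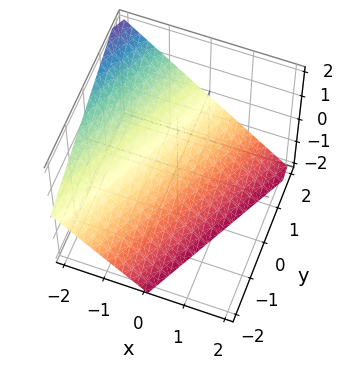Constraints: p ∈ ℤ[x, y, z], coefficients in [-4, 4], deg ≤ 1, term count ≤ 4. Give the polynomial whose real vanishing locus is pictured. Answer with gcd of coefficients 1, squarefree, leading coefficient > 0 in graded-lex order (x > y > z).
deg p = 1. The surface is flat (a plane).
Reading off the gridlines: it crosses the x-axis at the gridline x = -1; it crosses the y-axis at the gridline y = 2; one z-axis crossing is at z = -1.
Together with the visible shape, these determine p as stated.

2*x - y + 2*z + 2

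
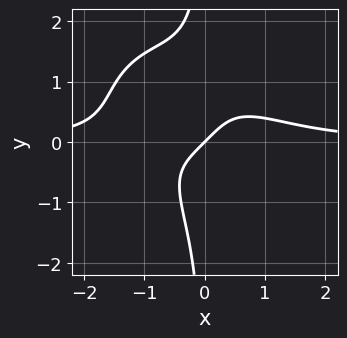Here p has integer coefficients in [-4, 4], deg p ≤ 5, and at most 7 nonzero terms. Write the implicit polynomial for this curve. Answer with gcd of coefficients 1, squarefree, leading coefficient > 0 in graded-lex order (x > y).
deg p = 4. No degree-3 curve has this shape.
From the axis intercepts and sections: it crosses the x-axis at the gridline x = 0; it meets the y-axis at y = 0 (among the integer gridlines).
Putting this together gives p.

x^3*y + x^2*y^2 + x*y^3 - x + y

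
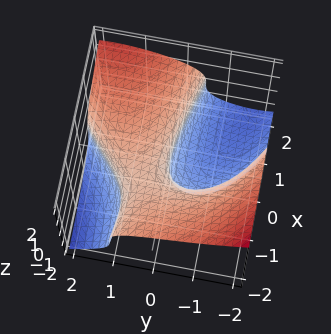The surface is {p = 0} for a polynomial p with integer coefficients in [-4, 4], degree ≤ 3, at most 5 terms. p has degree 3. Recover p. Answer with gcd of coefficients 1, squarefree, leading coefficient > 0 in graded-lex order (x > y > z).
y^3 + 3*z^3 - x^2 - 3*x*y - 3*y

1. The degree is 3 — a generic line meets the surface in up to 3 points.
2. Observable constraints: it crosses the z-axis at the gridline z = 0; it meets the x-axis at x = 0 (among the integer gridlines); it meets the y-axis at y = 0 (among the integer gridlines).
3. Together with the visible shape, these determine p as stated.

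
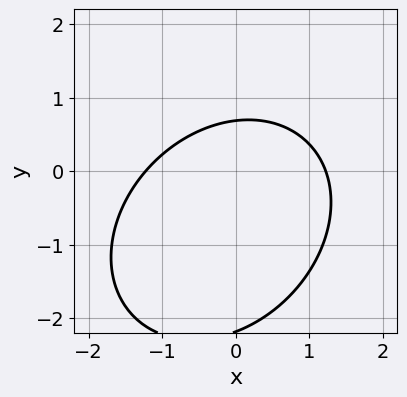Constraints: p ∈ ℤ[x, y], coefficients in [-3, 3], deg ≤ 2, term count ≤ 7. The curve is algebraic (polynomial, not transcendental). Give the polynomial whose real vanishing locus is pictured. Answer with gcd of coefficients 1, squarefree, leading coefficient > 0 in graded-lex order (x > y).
2*x^2 - x*y + 2*y^2 + 3*y - 3

(a) deg p = 2. A generic line meets the curve in up to 2 points.
(b) The integer polynomial consistent with all of this is the stated p.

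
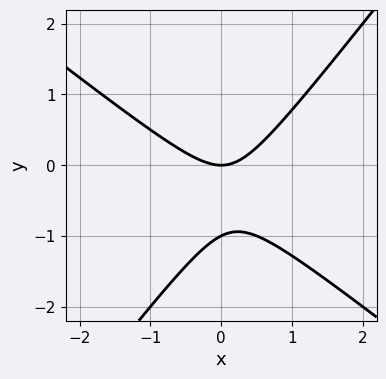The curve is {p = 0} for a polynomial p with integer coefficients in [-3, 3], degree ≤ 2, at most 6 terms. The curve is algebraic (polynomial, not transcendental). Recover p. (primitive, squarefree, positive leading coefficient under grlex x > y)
1. deg p = 2.
2. From the axis intercepts and sections: the y-axis gridline crossings are at y ∈ {-1, 0}; it crosses the x-axis at the gridline x = 0.
3. Solving for integer coefficients yields p as stated.

2*x^2 + x*y - 2*y^2 - 2*y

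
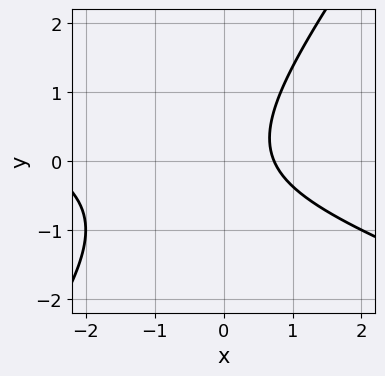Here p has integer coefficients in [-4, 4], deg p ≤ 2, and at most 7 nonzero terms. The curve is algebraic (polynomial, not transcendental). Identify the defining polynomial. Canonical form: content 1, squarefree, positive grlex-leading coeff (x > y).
x^2 + 2*x*y - 2*y^2 + 2*x - 2

1. The degree is 2 — no degree-1 curve has this shape.
2. Reading off the gridlines: it misses every integer gridline on the y-axis.
3. Putting this together gives p.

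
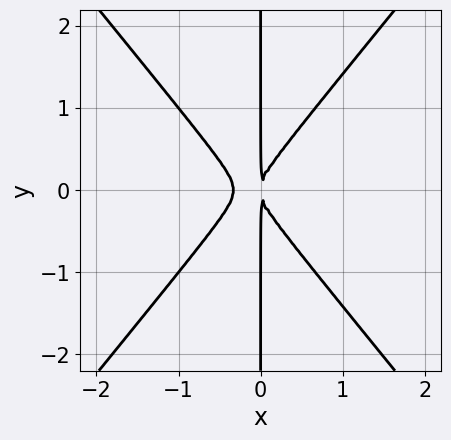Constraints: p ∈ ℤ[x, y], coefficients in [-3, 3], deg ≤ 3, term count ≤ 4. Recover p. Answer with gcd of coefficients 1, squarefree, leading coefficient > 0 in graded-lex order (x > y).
(a) deg p = 3. The shape is more complex than any degree-2 curve.
(b) Symmetries: it's symmetric under y → −y, forcing even powers of y.
(c) Checking where it meets the axes: every point of the y-axis in the box is on the curve.
(d) These observations pin down the coefficients.

3*x^3 - 2*x*y^2 + x^2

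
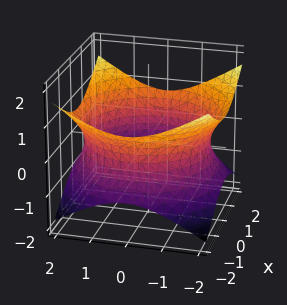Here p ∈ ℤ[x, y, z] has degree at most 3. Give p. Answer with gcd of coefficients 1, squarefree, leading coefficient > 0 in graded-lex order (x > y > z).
x^2 + y^2 - 2*z^2 - 3

deg p = 2. An hourglass — one-sheet hyperboloid; a quadric.
By symmetry, the z-axis is an axis of rotation, so x and y enter only as x² + y²; mirror symmetry z ↦ −z ⇒ only even powers of z.
From the visible intercepts: no z-intercept at any integer in the box; a circular section at z = 0 has radius between 1 and 2.
Matching integer coefficients to the picture gives p.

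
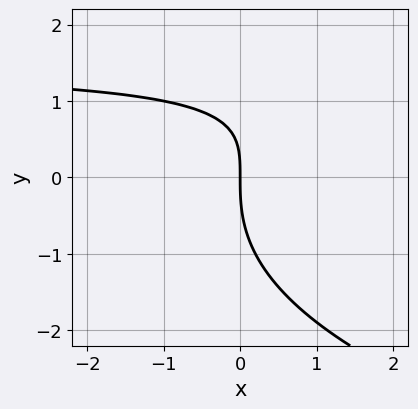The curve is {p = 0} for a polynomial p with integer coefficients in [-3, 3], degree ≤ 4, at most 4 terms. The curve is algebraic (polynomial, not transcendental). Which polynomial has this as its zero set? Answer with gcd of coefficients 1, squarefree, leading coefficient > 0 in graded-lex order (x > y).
y^3 - 2*x*y + 3*x

The degree is 3 — a generic line meets the curve in up to 3 points.
Reading off the gridlines: one x-axis crossing is at x = 0; it meets the y-axis at y = 0 (among the integer gridlines).
These observations pin down the coefficients.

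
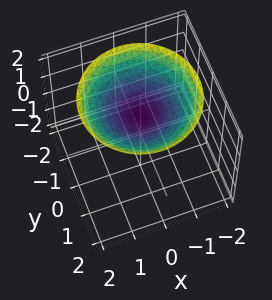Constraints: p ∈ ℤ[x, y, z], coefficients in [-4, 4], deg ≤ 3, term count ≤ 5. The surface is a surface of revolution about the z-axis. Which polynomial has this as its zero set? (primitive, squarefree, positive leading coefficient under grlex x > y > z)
1. Degree: no degree-1 surface has this shape, so deg p = 2.
2. Symmetries: rotational symmetry about the z-axis ⇒ p depends on x, y only through x² + y².
3. From the axis intercepts and sections: no y-intercept at any integer in the box; the surface avoids every integer x-axis point in the box.
4. Fitting integer coefficients to these (and the overall shape) gives p. Check: (0, 0, 1) on the z-axis lies on the surface, and p(0, 0, 1) = 0. ✓

x^2 + y^2 - 3*z + 3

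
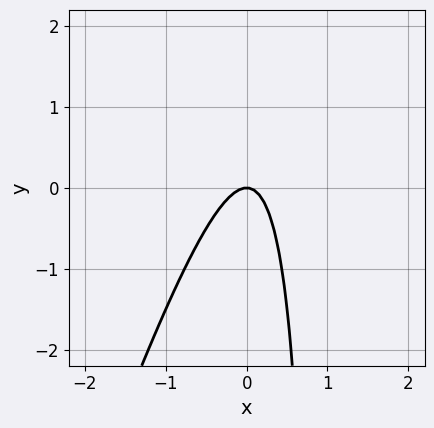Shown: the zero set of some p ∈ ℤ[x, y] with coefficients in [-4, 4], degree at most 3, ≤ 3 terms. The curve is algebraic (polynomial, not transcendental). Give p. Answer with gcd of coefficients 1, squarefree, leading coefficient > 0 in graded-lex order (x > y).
3*x^2 - x*y + y

First, deg p = 2.
Next, reading off the gridlines: one y-axis crossing is at y = 0; it crosses the x-axis at the gridline x = 0.
Finally, solving for integer coefficients yields p as stated.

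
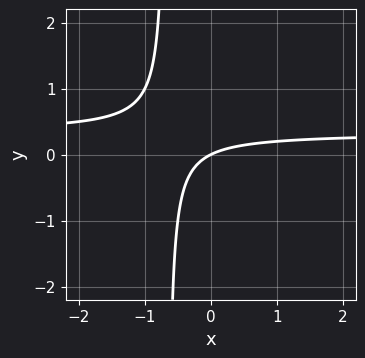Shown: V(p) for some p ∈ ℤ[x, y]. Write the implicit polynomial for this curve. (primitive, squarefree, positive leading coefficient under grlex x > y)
deg p = 2. No degree-1 curve has this shape.
Against the integer gridlines: one y-axis crossing is at y = 0; it meets the x-axis at x = 0 (among the integer gridlines).
Matching integer coefficients to the picture gives p.

3*x*y - x + 2*y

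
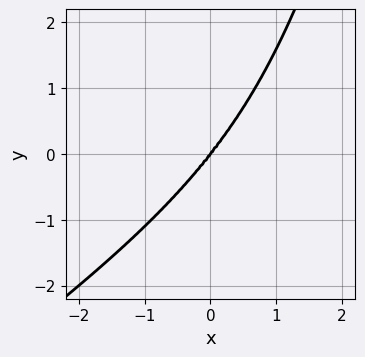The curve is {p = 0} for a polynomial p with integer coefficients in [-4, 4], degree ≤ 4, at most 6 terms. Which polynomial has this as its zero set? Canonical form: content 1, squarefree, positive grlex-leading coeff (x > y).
Degree: the shape is more complex than any degree-3 curve, so deg p = 4.
From the visible intercepts: it meets the x-axis at x = 0 (among the integer gridlines); it crosses the y-axis at the gridline y = 0.
Assembling these constraints gives the stated polynomial.

x^4 - 2*x^2*y^2 - 3*x^3 - 2*x*y^2 + 3*y^3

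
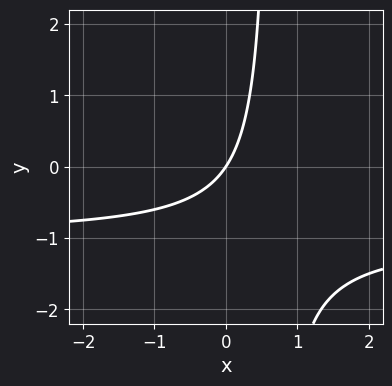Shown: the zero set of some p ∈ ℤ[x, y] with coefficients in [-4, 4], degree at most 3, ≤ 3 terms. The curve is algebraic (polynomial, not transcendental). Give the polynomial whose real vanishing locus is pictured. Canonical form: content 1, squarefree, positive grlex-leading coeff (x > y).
3*x*y + 3*x - 2*y

deg p = 2. The shape is more complex than any degree-1 curve.
From the visible intercepts: one x-axis crossing is at x = 0; it crosses the y-axis at the gridline y = 0.
Fitting integer coefficients to these (and the overall shape) gives p.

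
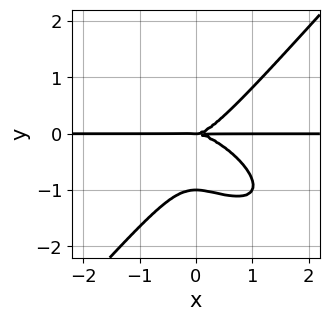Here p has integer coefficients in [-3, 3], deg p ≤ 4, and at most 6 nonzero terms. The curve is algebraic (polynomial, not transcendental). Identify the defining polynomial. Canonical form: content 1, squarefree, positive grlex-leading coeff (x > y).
1. Degree: the shape is more complex than any degree-3 curve, so deg p = 4.
2. From the visible intercepts: the visible x-axis segment lies entirely on the curve; the y-axis gridline crossings are at y ∈ {-1, 0}.
3. Together with the visible shape, these determine p as stated.

2*x^3*y + 2*x^2*y^2 - 3*y^4 - 3*y^3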